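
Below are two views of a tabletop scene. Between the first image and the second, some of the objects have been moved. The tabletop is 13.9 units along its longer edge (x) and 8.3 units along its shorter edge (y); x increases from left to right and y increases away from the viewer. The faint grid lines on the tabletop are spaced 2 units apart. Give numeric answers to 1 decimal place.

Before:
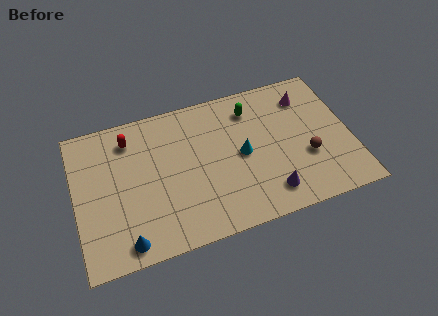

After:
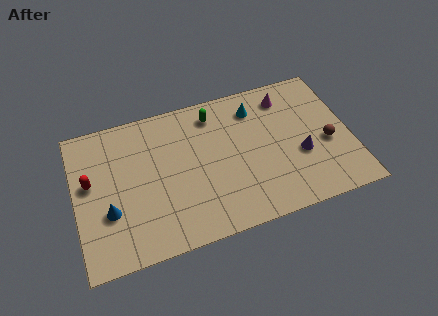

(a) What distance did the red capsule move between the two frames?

2.8

The red capsule was near (2.9, 6.7) before and (0.8, 4.8) after, so it travelled √(2.1² + 1.9²) ≈ 2.8 units.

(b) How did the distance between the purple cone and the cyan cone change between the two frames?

+1.1

Before: roughly 2.8 units apart; after: 3.9. That's 1.1 units further apart.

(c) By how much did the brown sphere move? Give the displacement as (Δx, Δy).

(1.1, 0.5)

The brown sphere was at about (11.6, 3.0) and moved to about (12.7, 3.5).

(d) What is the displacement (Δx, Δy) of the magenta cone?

(-1.0, 0.3)

The magenta cone started near (11.9, 6.5) and ended near (10.9, 6.8).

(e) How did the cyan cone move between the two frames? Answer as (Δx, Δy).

(0.9, 2.5)

The cyan cone started near (8.4, 4.1) and ended near (9.3, 6.6).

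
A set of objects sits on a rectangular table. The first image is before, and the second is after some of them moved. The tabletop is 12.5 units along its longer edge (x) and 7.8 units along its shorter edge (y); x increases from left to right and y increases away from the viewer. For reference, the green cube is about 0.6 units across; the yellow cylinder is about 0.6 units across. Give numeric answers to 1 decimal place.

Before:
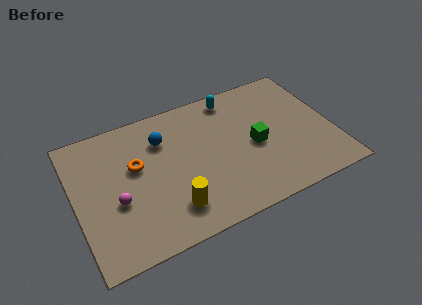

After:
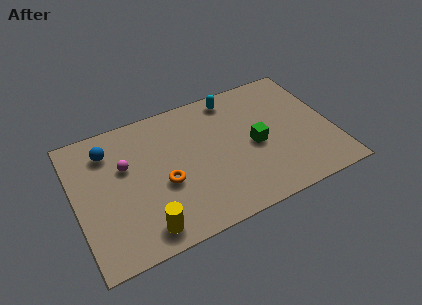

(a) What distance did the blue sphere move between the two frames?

2.6

From (4.4, 5.7) to (1.8, 6.1), the blue sphere covered √(2.6² + 0.4²) ≈ 2.6 units.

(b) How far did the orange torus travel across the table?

1.9

The orange torus moved from about (3.0, 4.7) to (4.2, 3.2), a distance of √(1.2² + 1.5²) ≈ 1.9.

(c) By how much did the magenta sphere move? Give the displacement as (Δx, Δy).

(0.6, 1.8)

From the two frames, the magenta sphere sits at roughly (1.9, 3.1) before and (2.5, 4.9) after.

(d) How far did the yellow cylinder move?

1.5

From (4.4, 1.7) to (3.0, 1.1), the yellow cylinder covered √(1.4² + 0.6²) ≈ 1.5 units.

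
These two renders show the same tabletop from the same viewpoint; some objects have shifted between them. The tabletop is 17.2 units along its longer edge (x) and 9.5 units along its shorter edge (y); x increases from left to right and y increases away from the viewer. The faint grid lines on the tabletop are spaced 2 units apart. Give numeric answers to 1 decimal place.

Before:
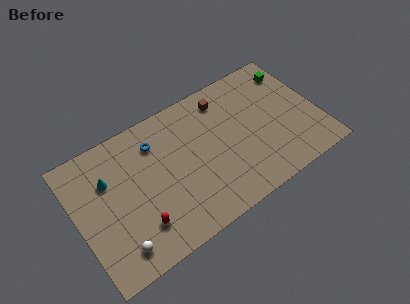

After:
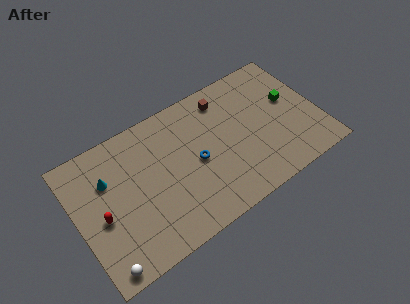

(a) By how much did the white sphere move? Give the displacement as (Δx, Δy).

(-1.1, -0.7)

From the two frames, the white sphere sits at roughly (2.3, 1.6) before and (1.2, 0.9) after.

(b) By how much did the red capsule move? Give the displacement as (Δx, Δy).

(-2.3, 1.9)

The red capsule was at about (3.9, 2.3) and moved to about (1.6, 4.2).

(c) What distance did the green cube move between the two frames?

2.2

The green cube moved from about (16.0, 7.6) to (15.4, 5.5), a distance of √(0.6² + 2.1²) ≈ 2.2.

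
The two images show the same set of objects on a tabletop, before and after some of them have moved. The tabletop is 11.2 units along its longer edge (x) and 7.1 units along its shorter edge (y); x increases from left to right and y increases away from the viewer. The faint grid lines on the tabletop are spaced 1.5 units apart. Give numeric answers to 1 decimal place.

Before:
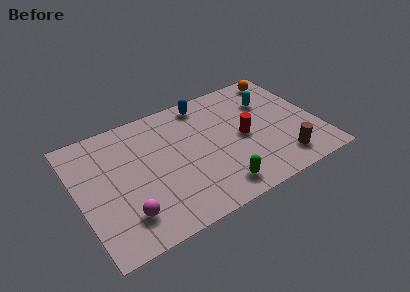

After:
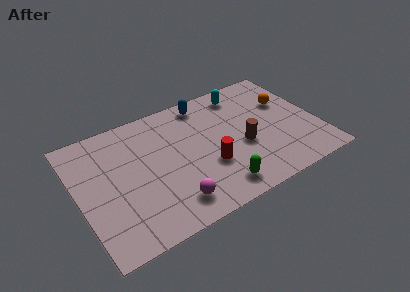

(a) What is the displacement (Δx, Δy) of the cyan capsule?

(-1.1, 1.0)

The cyan capsule started near (9.2, 5.0) and ended near (8.1, 6.0).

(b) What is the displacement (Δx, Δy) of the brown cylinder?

(-1.6, 1.6)

The brown cylinder was at about (9.2, 1.3) and moved to about (7.6, 2.9).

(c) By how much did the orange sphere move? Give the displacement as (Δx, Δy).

(-0.1, -1.6)

From the two frames, the orange sphere sits at roughly (10.1, 6.2) before and (10.0, 4.6) after.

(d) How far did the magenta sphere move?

2.1

From (1.9, 1.6) to (4.0, 1.3), the magenta sphere covered √(2.1² + 0.3²) ≈ 2.1 units.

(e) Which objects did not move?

the blue capsule and the green capsule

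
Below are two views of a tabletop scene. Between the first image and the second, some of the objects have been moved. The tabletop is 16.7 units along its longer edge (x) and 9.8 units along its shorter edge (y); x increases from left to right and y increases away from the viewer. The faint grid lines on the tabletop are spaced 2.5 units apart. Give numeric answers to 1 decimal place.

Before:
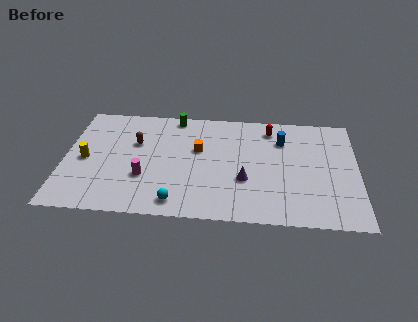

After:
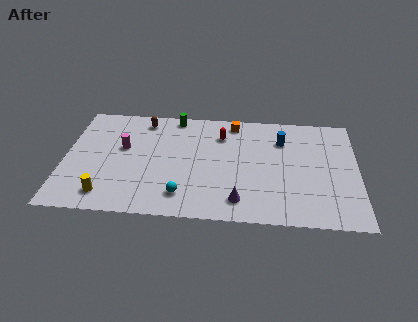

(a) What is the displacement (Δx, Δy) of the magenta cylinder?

(-1.3, 2.5)

The magenta cylinder started near (4.6, 3.3) and ended near (3.3, 5.8).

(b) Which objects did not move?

the blue cylinder and the green cylinder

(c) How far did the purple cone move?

1.8

From (10.3, 3.5) to (10.0, 1.7), the purple cone covered √(0.3² + 1.8²) ≈ 1.8 units.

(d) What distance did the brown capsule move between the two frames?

2.1

From (4.0, 6.3) to (4.4, 8.4), the brown capsule covered √(0.4² + 2.1²) ≈ 2.1 units.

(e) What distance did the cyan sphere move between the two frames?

0.7

From (6.5, 1.3) to (6.8, 1.9), the cyan sphere covered √(0.3² + 0.6²) ≈ 0.7 units.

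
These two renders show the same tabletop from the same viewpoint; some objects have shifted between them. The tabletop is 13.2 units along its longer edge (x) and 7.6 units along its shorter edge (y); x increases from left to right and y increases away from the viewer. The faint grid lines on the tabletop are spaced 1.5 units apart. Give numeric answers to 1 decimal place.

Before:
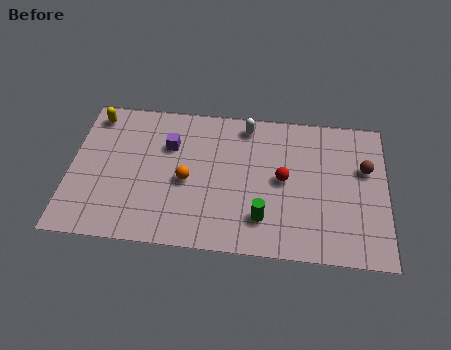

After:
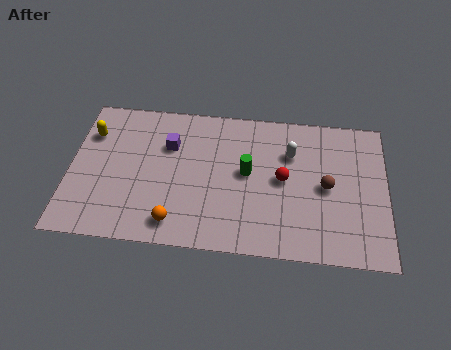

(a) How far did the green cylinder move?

2.4

The green cylinder was near (8.1, 1.8) before and (7.4, 4.1) after, so it travelled √(0.7² + 2.3²) ≈ 2.4 units.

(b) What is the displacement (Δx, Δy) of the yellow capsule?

(-0.1, -1.0)

From the two frames, the yellow capsule sits at roughly (0.9, 6.5) before and (0.8, 5.5) after.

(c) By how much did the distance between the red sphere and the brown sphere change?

-1.7

The distance was about 3.5 in the first image and 1.8 in the second, so they moved 1.7 units closer together.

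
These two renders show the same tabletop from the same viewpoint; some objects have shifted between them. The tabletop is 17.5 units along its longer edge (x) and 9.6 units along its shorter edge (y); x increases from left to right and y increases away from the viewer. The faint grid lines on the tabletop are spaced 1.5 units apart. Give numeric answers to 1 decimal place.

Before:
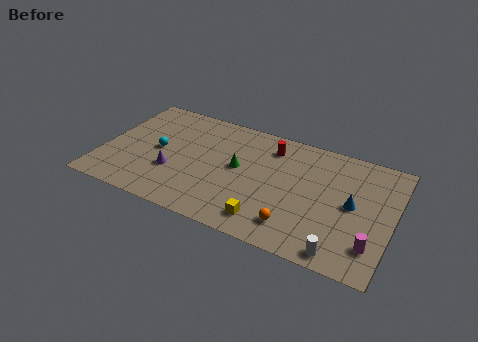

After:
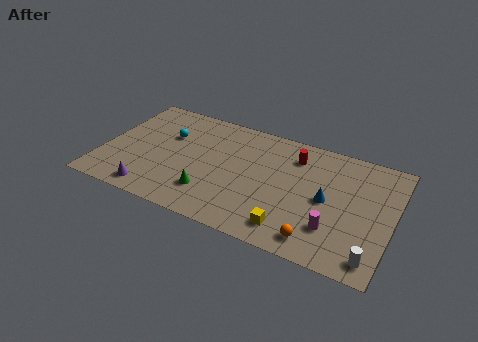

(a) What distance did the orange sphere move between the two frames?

1.5

The orange sphere moved from about (12.0, 1.9) to (13.4, 1.4), a distance of √(1.4² + 0.5²) ≈ 1.5.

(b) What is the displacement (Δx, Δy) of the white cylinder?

(1.8, 0.3)

From the two frames, the white cylinder sits at roughly (14.8, 1.0) before and (16.6, 1.3) after.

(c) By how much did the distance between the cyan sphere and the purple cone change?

+3.2

The distance was about 1.9 in the first image and 5.1 in the second, so they moved 3.2 units further apart.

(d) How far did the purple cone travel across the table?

2.3

The purple cone moved from about (4.4, 3.3) to (3.4, 1.2), a distance of √(1.0² + 2.1²) ≈ 2.3.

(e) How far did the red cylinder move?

1.5

The red cylinder moved from about (9.9, 7.7) to (11.4, 7.5), a distance of √(1.5² + 0.2²) ≈ 1.5.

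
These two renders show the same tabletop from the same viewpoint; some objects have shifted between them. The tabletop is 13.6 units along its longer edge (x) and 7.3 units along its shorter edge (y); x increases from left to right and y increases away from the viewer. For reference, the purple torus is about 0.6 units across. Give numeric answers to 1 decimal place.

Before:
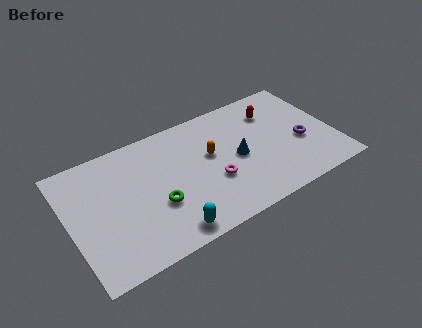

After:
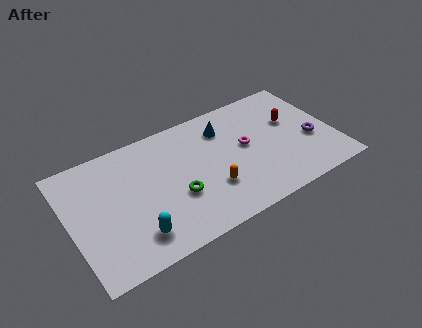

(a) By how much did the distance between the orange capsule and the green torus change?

-1.7

The distance was about 3.4 in the first image and 1.7 in the second, so they moved 1.7 units closer together.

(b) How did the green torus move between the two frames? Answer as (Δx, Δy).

(1.0, 0.0)

From the two frames, the green torus sits at roughly (4.3, 2.7) before and (5.3, 2.7) after.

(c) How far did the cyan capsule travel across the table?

1.7

From (4.6, 0.9) to (3.0, 1.5), the cyan capsule covered √(1.6² + 0.6²) ≈ 1.7 units.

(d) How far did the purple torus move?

0.5

The purple torus was near (11.9, 3.0) before and (12.4, 2.9) after, so it travelled √(0.5² + 0.1²) ≈ 0.5 units.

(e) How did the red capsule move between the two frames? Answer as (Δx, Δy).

(0.8, -1.0)

The red capsule was at about (10.8, 5.5) and moved to about (11.6, 4.5).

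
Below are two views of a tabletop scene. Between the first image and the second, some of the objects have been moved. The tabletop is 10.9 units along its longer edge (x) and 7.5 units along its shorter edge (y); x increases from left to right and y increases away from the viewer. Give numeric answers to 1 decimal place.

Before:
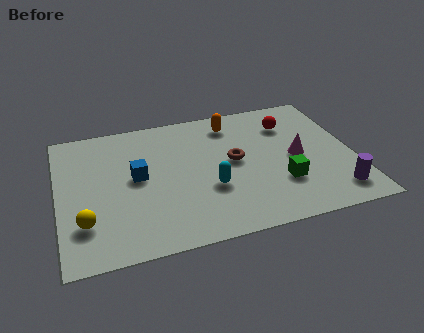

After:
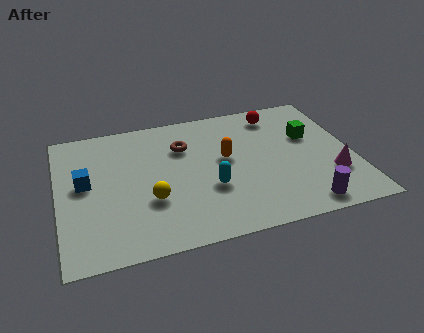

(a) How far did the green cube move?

2.7

The green cube was near (8.1, 2.3) before and (9.4, 4.7) after, so it travelled √(1.3² + 2.4²) ≈ 2.7 units.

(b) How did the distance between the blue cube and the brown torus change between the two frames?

+0.3

The distance was about 3.6 in the first image and 3.9 in the second, so they moved 0.3 units further apart.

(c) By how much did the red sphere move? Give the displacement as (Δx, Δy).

(-0.4, 0.7)

From the two frames, the red sphere sits at roughly (8.7, 5.6) before and (8.3, 6.3) after.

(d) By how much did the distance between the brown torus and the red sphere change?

+1.0

The distance was about 2.7 in the first image and 3.7 in the second, so they moved 1.0 units further apart.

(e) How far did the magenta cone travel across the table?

1.8

The magenta cone moved from about (8.8, 3.6) to (10.0, 2.3), a distance of √(1.2² + 1.3²) ≈ 1.8.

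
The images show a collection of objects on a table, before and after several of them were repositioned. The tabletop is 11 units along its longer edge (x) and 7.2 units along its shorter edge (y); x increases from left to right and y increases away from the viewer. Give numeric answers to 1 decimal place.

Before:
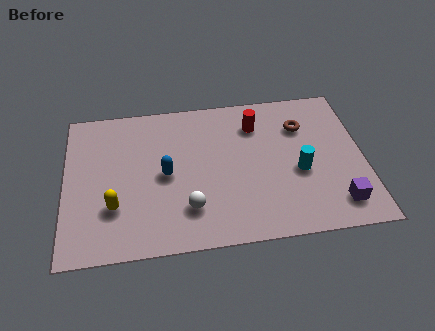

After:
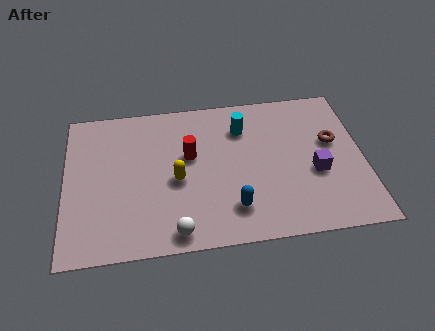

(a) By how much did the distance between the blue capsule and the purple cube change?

-3.2

Before: roughly 6.6 units apart; after: 3.4. That's 3.2 units closer together.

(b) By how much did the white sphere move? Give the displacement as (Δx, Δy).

(-0.5, -1.0)

From the two frames, the white sphere sits at roughly (4.5, 1.8) before and (4.0, 0.8) after.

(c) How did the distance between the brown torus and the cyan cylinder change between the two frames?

+1.3

They were about 2.2 units apart before and 3.5 after — 1.3 units further apart.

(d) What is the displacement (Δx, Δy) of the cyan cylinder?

(-2.0, 2.4)

From the two frames, the cyan cylinder sits at roughly (8.6, 3.0) before and (6.6, 5.4) after.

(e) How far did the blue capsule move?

3.1

The blue capsule moved from about (3.7, 3.5) to (6.1, 1.6), a distance of √(2.4² + 1.9²) ≈ 3.1.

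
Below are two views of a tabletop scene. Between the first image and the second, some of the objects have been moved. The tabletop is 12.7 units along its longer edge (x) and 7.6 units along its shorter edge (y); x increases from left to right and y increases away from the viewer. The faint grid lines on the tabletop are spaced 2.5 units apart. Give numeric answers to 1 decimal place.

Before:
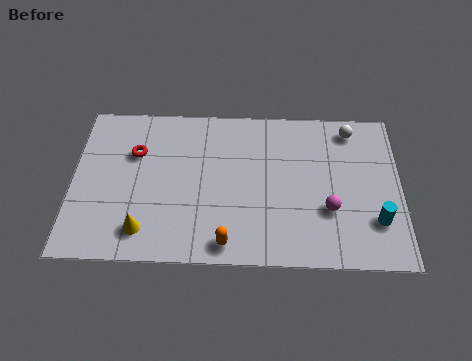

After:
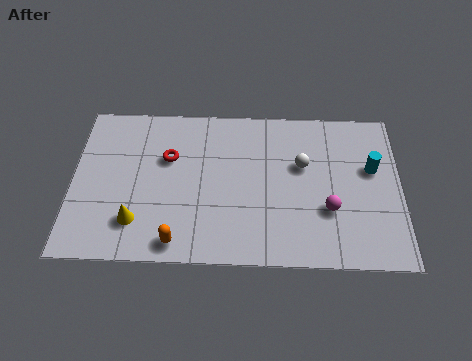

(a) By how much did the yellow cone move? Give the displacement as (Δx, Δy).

(-0.3, 0.4)

From the two frames, the yellow cone sits at roughly (2.8, 1.4) before and (2.5, 1.8) after.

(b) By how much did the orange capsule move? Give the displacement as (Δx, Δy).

(-1.9, 0.0)

The orange capsule was at about (6.0, 0.9) and moved to about (4.1, 0.9).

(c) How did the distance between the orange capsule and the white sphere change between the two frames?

-1.3

The distance was about 7.4 in the first image and 6.1 in the second, so they moved 1.3 units closer together.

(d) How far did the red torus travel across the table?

1.3

From (2.4, 5.1) to (3.7, 4.9), the red torus covered √(1.3² + 0.2²) ≈ 1.3 units.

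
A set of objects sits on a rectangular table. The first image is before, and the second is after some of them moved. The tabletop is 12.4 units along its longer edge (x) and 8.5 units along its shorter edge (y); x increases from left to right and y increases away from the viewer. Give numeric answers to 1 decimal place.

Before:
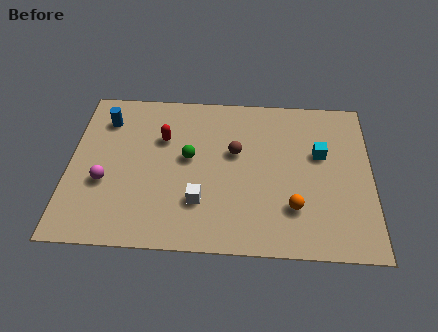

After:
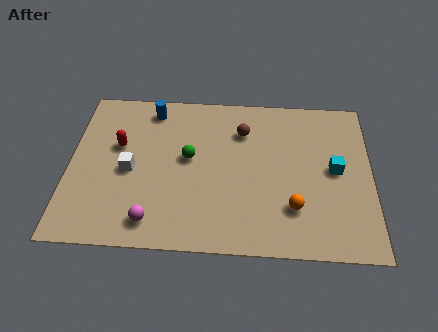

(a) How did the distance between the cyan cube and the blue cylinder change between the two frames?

-0.9

The distance was about 9.0 in the first image and 8.1 in the second, so they moved 0.9 units closer together.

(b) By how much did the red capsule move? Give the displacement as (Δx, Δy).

(-1.8, -0.5)

From the two frames, the red capsule sits at roughly (3.8, 5.7) before and (2.0, 5.2) after.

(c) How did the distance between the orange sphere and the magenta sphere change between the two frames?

-2.0

Before: roughly 7.8 units apart; after: 5.8. That's 2.0 units closer together.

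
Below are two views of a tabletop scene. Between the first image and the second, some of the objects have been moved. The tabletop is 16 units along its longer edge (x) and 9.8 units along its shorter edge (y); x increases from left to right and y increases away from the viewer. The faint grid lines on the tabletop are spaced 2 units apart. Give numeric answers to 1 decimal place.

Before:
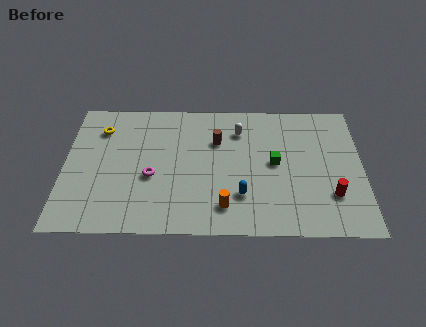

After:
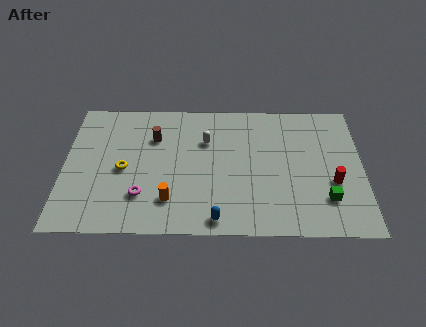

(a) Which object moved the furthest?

the green cube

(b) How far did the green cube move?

3.7

The green cube was near (11.3, 5.1) before and (14.0, 2.5) after, so it travelled √(2.7² + 2.6²) ≈ 3.7 units.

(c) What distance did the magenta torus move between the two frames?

1.5

The magenta torus was near (4.7, 4.0) before and (4.2, 2.6) after, so it travelled √(0.5² + 1.4²) ≈ 1.5 units.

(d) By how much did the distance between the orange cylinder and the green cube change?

+4.1

The distance was about 4.2 in the first image and 8.3 in the second, so they moved 4.1 units further apart.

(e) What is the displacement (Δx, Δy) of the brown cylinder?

(-3.4, 0.2)

The brown cylinder was at about (8.2, 6.7) and moved to about (4.8, 6.9).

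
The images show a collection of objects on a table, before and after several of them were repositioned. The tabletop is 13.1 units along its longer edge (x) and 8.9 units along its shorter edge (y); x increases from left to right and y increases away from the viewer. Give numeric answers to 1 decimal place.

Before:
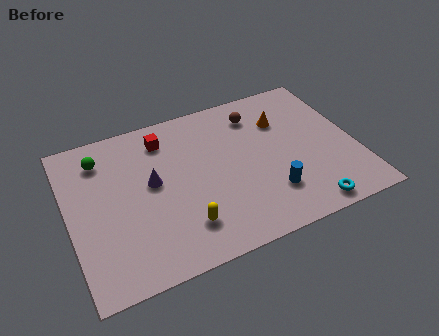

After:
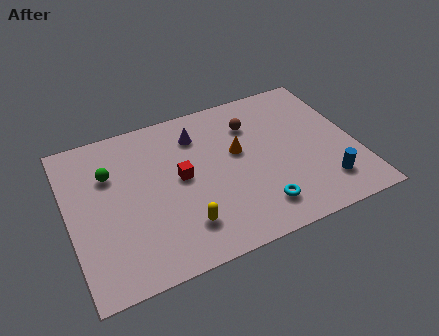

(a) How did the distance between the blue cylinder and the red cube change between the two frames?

+0.4

The distance was about 6.5 in the first image and 6.9 in the second, so they moved 0.4 units further apart.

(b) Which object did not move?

the yellow capsule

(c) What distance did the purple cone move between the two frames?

3.0

The purple cone moved from about (3.8, 4.9) to (6.1, 6.9), a distance of √(2.3² + 2.0²) ≈ 3.0.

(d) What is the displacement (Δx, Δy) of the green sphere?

(0.3, -1.0)

The green sphere was at about (1.7, 7.1) and moved to about (2.0, 6.1).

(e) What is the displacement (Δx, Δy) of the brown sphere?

(-0.3, -0.5)

The brown sphere was at about (8.9, 7.1) and moved to about (8.6, 6.6).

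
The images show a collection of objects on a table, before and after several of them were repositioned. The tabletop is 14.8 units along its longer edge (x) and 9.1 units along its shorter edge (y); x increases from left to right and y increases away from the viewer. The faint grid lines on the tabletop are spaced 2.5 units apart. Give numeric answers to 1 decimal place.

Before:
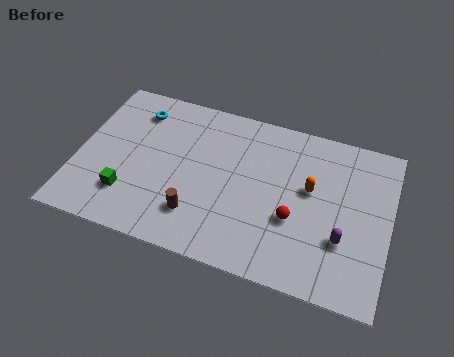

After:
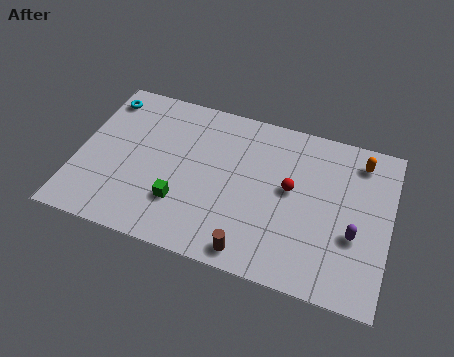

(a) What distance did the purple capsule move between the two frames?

0.6

The purple capsule was near (12.7, 3.0) before and (13.2, 3.4) after, so it travelled √(0.5² + 0.4²) ≈ 0.6 units.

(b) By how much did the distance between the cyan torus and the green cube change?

+1.6

Before: roughly 5.0 units apart; after: 6.6. That's 1.6 units further apart.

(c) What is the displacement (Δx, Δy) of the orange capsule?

(2.2, 2.3)

From the two frames, the orange capsule sits at roughly (11.0, 5.3) before and (13.2, 7.6) after.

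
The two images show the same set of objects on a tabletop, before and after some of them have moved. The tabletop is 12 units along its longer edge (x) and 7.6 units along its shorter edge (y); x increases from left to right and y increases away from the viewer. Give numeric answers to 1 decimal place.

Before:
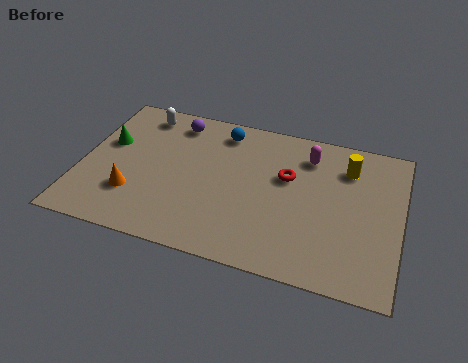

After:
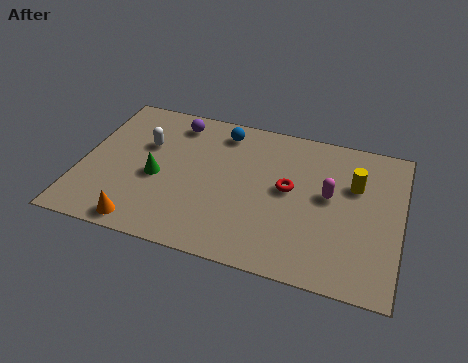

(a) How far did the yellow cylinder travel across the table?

0.9

The yellow cylinder was near (9.9, 5.8) before and (10.2, 5.0) after, so it travelled √(0.3² + 0.8²) ≈ 0.9 units.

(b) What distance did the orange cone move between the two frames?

1.5

The orange cone was near (2.1, 2.2) before and (2.6, 0.8) after, so it travelled √(0.5² + 1.4²) ≈ 1.5 units.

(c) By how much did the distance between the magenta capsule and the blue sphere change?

+1.4

The distance was about 3.3 in the first image and 4.7 in the second, so they moved 1.4 units further apart.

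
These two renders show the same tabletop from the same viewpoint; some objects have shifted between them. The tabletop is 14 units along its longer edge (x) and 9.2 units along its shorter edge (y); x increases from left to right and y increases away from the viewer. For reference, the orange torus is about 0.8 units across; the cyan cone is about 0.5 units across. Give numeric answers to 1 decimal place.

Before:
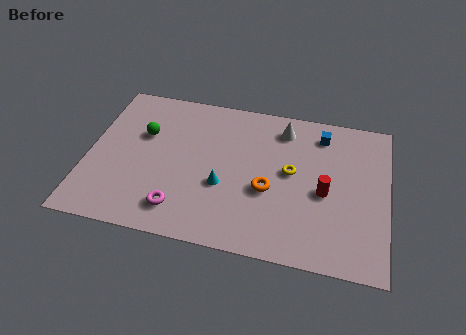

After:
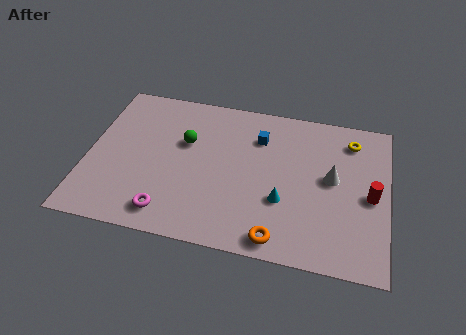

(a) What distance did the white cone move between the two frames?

3.5

From (9.0, 7.6) to (11.4, 5.0), the white cone covered √(2.4² + 2.6²) ≈ 3.5 units.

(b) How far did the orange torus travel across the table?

2.8

The orange torus was near (8.5, 3.7) before and (9.1, 1.0) after, so it travelled √(0.6² + 2.7²) ≈ 2.8 units.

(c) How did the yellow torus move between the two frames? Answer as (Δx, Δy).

(2.7, 2.5)

From the two frames, the yellow torus sits at roughly (9.5, 5.0) before and (12.2, 7.5) after.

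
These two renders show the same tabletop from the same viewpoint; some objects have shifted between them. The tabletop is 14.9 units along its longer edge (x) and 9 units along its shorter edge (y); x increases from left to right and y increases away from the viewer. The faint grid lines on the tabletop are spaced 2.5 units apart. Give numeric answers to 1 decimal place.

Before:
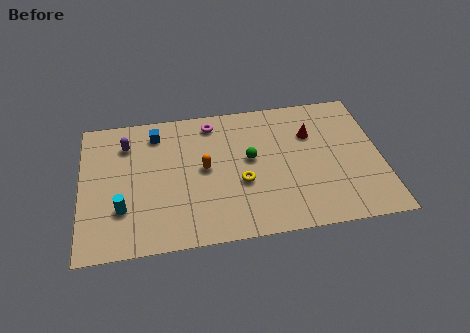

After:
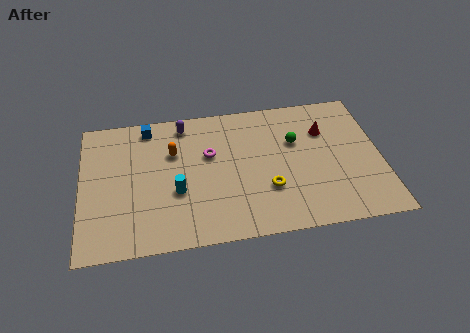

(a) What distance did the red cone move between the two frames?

0.7

The red cone was near (11.5, 6.2) before and (12.2, 6.3) after, so it travelled √(0.7² + 0.1²) ≈ 0.7 units.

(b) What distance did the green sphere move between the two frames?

2.4

The green sphere moved from about (8.4, 5.0) to (10.7, 5.8), a distance of √(2.3² + 0.8²) ≈ 2.4.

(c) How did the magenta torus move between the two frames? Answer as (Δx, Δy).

(-0.2, -2.1)

The magenta torus started near (6.6, 7.7) and ended near (6.4, 5.6).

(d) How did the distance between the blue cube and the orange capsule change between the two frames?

-1.3

They were about 3.5 units apart before and 2.2 after — 1.3 units closer together.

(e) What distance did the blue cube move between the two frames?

0.6

The blue cube moved from about (3.8, 7.4) to (3.4, 7.9), a distance of √(0.4² + 0.5²) ≈ 0.6.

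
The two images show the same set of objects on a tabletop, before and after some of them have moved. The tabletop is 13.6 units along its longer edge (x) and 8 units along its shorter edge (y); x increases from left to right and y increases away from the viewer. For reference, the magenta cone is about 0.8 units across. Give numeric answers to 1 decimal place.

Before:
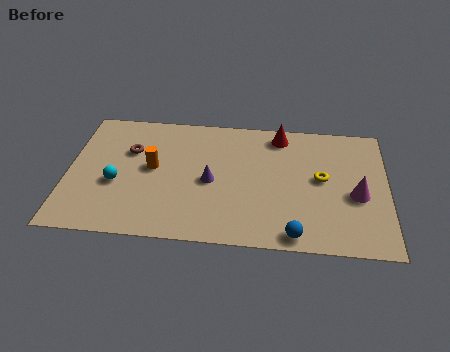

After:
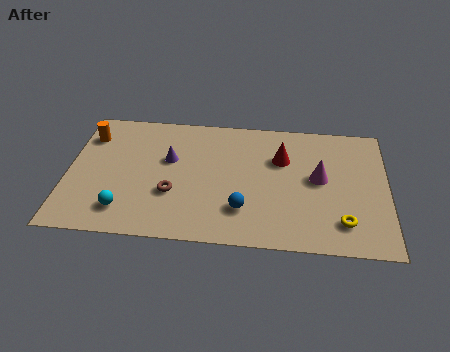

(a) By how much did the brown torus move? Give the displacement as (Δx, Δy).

(1.9, -2.5)

From the two frames, the brown torus sits at roughly (2.6, 5.3) before and (4.5, 2.8) after.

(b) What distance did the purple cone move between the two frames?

2.2

The purple cone moved from about (6.1, 3.7) to (4.3, 4.9), a distance of √(1.8² + 1.2²) ≈ 2.2.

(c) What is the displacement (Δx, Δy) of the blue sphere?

(-2.2, 1.3)

The blue sphere started near (9.7, 0.8) and ended near (7.5, 2.1).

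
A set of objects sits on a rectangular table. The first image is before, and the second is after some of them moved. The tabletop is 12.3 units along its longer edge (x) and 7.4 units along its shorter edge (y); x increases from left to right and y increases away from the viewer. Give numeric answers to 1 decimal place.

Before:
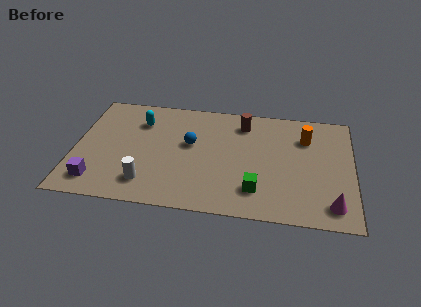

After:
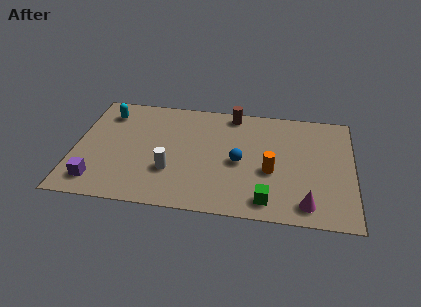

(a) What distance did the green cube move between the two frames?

0.8

From (8.1, 1.7) to (8.6, 1.1), the green cube covered √(0.5² + 0.6²) ≈ 0.8 units.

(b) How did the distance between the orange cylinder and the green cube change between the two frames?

-2.4

The distance was about 4.3 in the first image and 1.9 in the second, so they moved 2.4 units closer together.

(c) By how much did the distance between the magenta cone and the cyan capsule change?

+0.6

They were about 9.6 units apart before and 10.2 after — 0.6 units further apart.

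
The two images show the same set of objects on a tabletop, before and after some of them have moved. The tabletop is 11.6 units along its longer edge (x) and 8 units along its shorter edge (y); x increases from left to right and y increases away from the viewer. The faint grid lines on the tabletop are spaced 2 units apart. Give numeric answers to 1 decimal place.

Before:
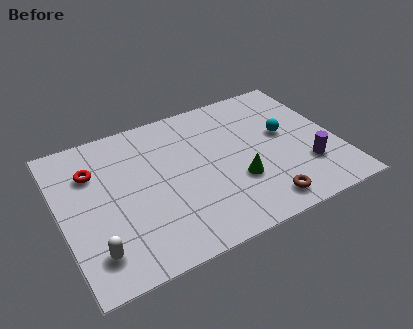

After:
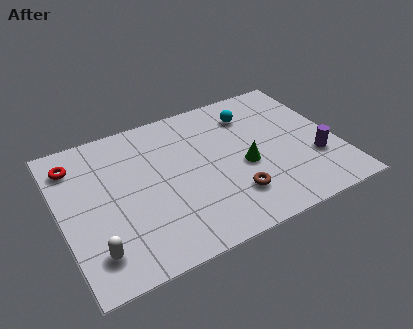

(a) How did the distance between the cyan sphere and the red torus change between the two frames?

-0.6

The distance was about 8.1 in the first image and 7.5 in the second, so they moved 0.6 units closer together.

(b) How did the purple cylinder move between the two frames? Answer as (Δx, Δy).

(0.4, 0.3)

The purple cylinder started near (10.1, 2.3) and ended near (10.5, 2.6).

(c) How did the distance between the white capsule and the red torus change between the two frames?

+0.7

The distance was about 4.1 in the first image and 4.8 in the second, so they moved 0.7 units further apart.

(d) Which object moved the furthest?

the cyan sphere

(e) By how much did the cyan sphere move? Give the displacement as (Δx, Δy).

(-1.2, 1.7)

From the two frames, the cyan sphere sits at roughly (9.5, 4.5) before and (8.3, 6.2) after.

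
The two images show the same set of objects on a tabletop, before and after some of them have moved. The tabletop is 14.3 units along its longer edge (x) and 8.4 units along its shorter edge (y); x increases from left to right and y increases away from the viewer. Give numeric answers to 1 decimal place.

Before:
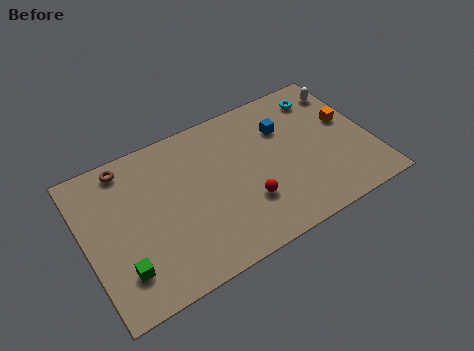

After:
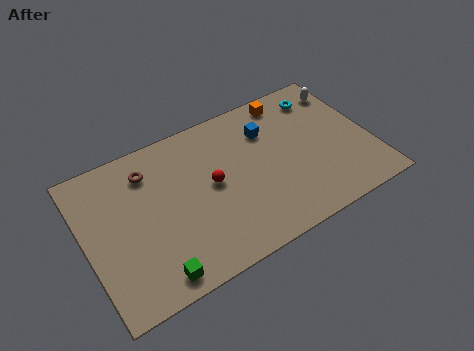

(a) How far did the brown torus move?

1.3

The brown torus was near (2.4, 7.4) before and (3.4, 6.6) after, so it travelled √(1.0² + 0.8²) ≈ 1.3 units.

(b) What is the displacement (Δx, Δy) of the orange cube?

(-2.6, 2.5)

The orange cube was at about (13.3, 4.9) and moved to about (10.7, 7.4).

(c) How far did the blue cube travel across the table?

0.8

The blue cube was near (10.2, 5.9) before and (9.4, 6.1) after, so it travelled √(0.8² + 0.2²) ≈ 0.8 units.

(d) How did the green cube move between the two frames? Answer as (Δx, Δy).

(1.4, -1.0)

The green cube was at about (1.5, 2.0) and moved to about (2.9, 1.0).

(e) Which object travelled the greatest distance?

the orange cube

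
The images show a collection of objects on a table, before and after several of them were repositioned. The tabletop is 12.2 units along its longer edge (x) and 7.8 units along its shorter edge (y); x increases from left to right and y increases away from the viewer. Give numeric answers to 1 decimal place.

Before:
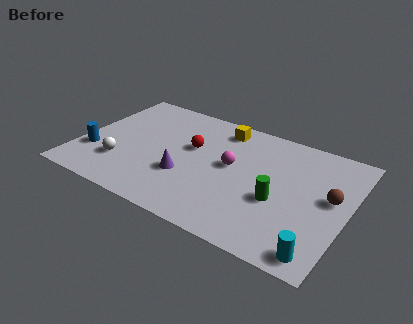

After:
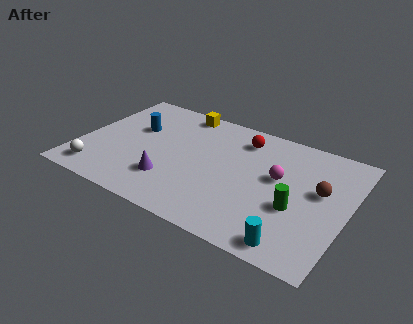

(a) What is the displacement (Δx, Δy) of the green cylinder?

(0.8, -0.1)

From the two frames, the green cylinder sits at roughly (9.2, 3.1) before and (10.0, 3.0) after.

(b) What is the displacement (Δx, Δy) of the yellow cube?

(-2.0, 0.4)

The yellow cube started near (6.1, 6.6) and ended near (4.1, 7.0).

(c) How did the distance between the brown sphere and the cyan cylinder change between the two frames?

+0.3

The distance was about 3.4 in the first image and 3.7 in the second, so they moved 0.3 units further apart.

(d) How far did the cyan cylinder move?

1.1

The cyan cylinder was near (11.3, 0.9) before and (10.2, 0.9) after, so it travelled √(1.1² + 0.0²) ≈ 1.1 units.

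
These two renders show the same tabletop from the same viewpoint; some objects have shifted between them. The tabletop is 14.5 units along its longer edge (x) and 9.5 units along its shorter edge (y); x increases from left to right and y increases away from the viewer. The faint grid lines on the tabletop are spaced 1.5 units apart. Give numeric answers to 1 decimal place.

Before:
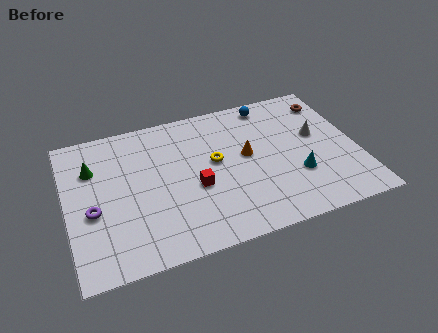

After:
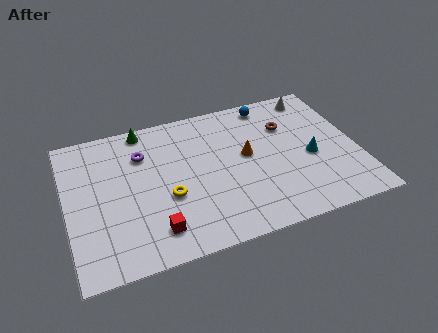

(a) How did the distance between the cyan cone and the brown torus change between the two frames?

-2.4

Before: roughly 5.1 units apart; after: 2.7. That's 2.4 units closer together.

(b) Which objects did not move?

the orange cone and the blue sphere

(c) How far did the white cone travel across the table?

2.8

The white cone moved from about (12.6, 5.5) to (12.8, 8.3), a distance of √(0.2² + 2.8²) ≈ 2.8.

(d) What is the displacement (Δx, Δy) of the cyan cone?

(0.8, 1.0)

The cyan cone started near (11.3, 3.1) and ended near (12.1, 4.1).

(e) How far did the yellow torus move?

3.0

The yellow torus was near (7.4, 5.3) before and (4.9, 3.7) after, so it travelled √(2.5² + 1.6²) ≈ 3.0 units.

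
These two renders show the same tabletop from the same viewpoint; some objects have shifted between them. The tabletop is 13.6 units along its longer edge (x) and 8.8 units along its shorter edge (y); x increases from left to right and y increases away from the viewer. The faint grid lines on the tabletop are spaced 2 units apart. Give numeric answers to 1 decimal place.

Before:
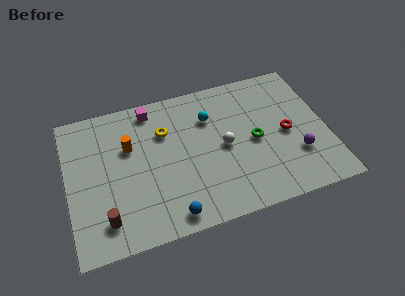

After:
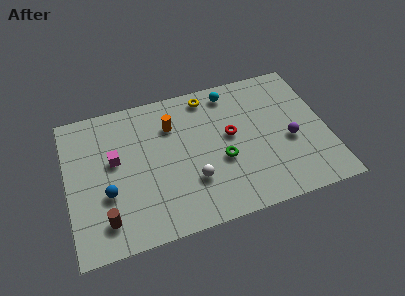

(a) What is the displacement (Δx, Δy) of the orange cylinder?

(2.3, 0.7)

From the two frames, the orange cylinder sits at roughly (3.3, 5.7) before and (5.6, 6.4) after.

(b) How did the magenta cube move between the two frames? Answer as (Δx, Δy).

(-2.1, -2.6)

From the two frames, the magenta cube sits at roughly (4.6, 7.7) before and (2.5, 5.1) after.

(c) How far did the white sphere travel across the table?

2.4

The white sphere moved from about (8.2, 4.3) to (6.4, 2.7), a distance of √(1.8² + 1.6²) ≈ 2.4.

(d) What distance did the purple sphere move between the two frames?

1.0

The purple sphere was near (11.9, 2.7) before and (11.6, 3.7) after, so it travelled √(0.3² + 1.0²) ≈ 1.0 units.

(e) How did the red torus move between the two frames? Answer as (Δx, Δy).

(-2.9, 0.7)

From the two frames, the red torus sits at roughly (11.5, 4.2) before and (8.6, 4.9) after.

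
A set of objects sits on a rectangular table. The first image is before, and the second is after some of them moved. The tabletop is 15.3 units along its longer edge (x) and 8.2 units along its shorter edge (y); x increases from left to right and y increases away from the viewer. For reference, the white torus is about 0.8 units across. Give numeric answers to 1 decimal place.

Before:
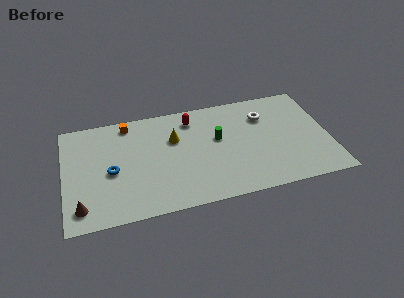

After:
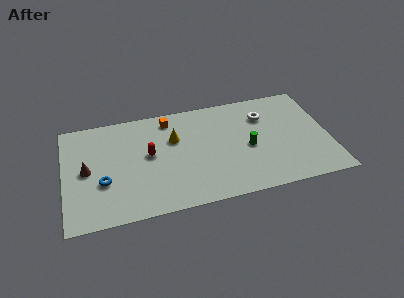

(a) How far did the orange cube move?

2.4

The orange cube moved from about (3.8, 7.2) to (6.2, 7.0), a distance of √(2.4² + 0.2²) ≈ 2.4.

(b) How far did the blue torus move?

0.9

The blue torus was near (2.7, 3.7) before and (2.2, 3.0) after, so it travelled √(0.5² + 0.7²) ≈ 0.9 units.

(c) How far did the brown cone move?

2.7

The brown cone was near (0.9, 1.4) before and (1.3, 4.1) after, so it travelled √(0.4² + 2.7²) ≈ 2.7 units.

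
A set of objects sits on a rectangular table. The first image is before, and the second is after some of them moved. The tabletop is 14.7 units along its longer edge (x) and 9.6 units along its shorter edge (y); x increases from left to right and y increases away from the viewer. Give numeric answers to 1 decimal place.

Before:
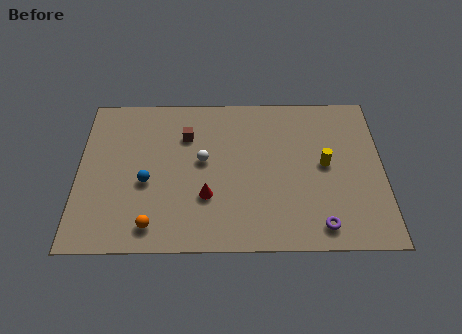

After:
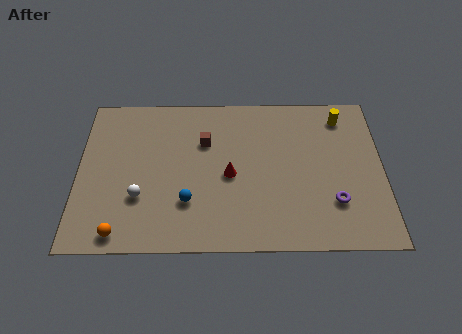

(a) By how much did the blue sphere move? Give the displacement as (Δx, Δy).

(2.0, -1.2)

From the two frames, the blue sphere sits at roughly (3.3, 4.0) before and (5.3, 2.8) after.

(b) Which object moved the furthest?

the white sphere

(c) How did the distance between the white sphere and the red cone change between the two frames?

+2.3

They were about 2.2 units apart before and 4.5 after — 2.3 units further apart.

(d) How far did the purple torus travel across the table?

1.6

The purple torus moved from about (11.6, 1.3) to (12.3, 2.7), a distance of √(0.7² + 1.4²) ≈ 1.6.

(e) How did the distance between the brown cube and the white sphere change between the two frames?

+2.8

Before: roughly 1.8 units apart; after: 4.6. That's 2.8 units further apart.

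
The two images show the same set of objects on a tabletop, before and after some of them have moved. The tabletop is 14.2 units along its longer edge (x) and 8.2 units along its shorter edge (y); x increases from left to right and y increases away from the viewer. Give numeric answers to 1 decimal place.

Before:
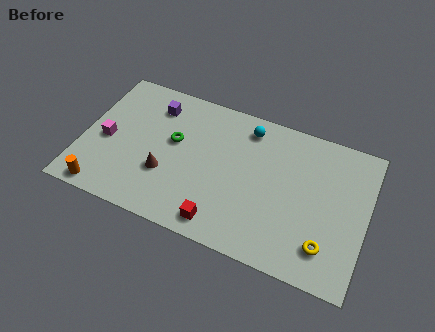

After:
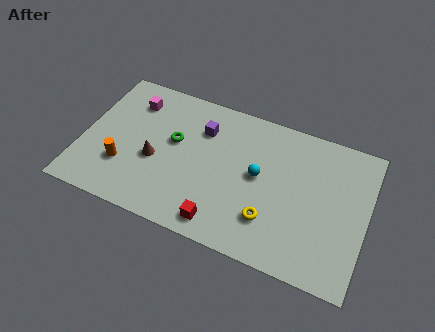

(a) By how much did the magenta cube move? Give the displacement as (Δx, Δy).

(1.0, 2.7)

The magenta cube started near (1.2, 3.7) and ended near (2.2, 6.4).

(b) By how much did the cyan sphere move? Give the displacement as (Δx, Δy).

(0.8, -2.5)

The cyan sphere started near (8.0, 6.9) and ended near (8.8, 4.4).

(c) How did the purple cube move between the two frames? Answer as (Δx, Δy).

(2.5, -0.5)

From the two frames, the purple cube sits at roughly (3.3, 6.5) before and (5.8, 6.0) after.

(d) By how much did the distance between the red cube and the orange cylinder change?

-0.6

The distance was about 5.9 in the first image and 5.3 in the second, so they moved 0.6 units closer together.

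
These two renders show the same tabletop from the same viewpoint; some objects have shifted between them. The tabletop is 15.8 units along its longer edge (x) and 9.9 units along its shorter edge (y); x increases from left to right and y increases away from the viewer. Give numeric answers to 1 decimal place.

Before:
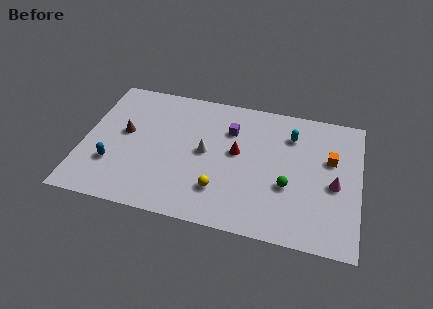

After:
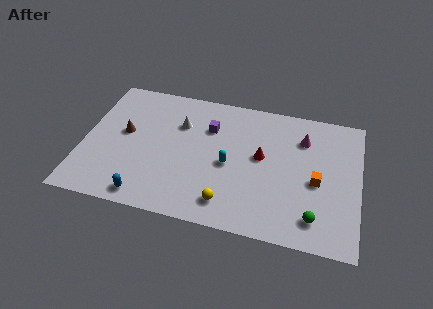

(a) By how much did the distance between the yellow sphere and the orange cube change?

-1.5

They were about 7.1 units apart before and 5.6 after — 1.5 units closer together.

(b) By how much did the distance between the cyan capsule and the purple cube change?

-0.7

The distance was about 3.5 in the first image and 2.8 in the second, so they moved 0.7 units closer together.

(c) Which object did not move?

the brown cone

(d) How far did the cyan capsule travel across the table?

4.5

The cyan capsule was near (11.8, 7.5) before and (8.4, 4.5) after, so it travelled √(3.4² + 3.0²) ≈ 4.5 units.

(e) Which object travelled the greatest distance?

the cyan capsule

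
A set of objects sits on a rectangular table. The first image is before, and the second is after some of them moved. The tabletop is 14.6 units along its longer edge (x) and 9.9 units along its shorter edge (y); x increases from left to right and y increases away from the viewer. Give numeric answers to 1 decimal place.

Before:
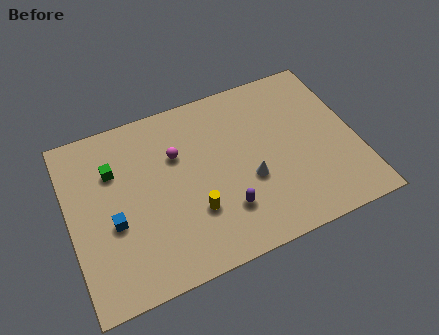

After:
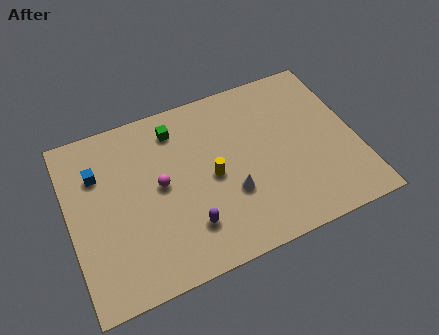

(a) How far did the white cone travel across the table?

1.1

From (9.0, 3.8) to (8.0, 3.4), the white cone covered √(1.0² + 0.4²) ≈ 1.1 units.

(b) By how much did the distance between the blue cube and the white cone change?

+0.4

They were about 6.9 units apart before and 7.3 after — 0.4 units further apart.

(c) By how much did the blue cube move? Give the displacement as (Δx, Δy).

(-0.5, 3.0)

From the two frames, the blue cube sits at roughly (2.1, 4.0) before and (1.6, 7.0) after.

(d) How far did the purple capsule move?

1.9

The purple capsule moved from about (7.6, 2.6) to (5.7, 2.4), a distance of √(1.9² + 0.2²) ≈ 1.9.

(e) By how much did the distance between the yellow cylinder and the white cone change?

-1.5

They were about 3.0 units apart before and 1.5 after — 1.5 units closer together.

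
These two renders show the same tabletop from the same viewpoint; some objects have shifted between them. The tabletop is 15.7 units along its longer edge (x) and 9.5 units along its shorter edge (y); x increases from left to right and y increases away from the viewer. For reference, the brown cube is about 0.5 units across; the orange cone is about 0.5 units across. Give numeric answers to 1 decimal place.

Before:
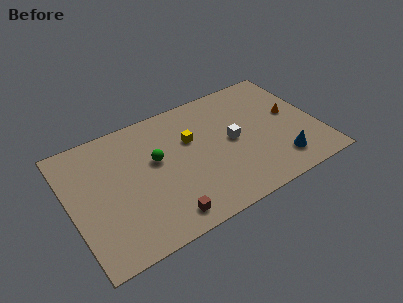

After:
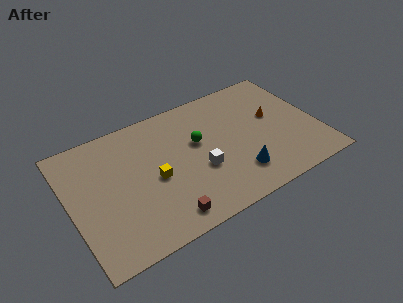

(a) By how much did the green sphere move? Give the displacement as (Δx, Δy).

(2.7, 0.1)

From the two frames, the green sphere sits at roughly (5.5, 5.6) before and (8.2, 5.7) after.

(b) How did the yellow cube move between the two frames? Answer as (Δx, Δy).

(-2.6, -1.8)

The yellow cube was at about (7.8, 6.1) and moved to about (5.2, 4.3).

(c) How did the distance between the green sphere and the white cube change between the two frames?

-2.8

The distance was about 4.9 in the first image and 2.1 in the second, so they moved 2.8 units closer together.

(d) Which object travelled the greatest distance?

the yellow cube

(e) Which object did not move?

the brown cube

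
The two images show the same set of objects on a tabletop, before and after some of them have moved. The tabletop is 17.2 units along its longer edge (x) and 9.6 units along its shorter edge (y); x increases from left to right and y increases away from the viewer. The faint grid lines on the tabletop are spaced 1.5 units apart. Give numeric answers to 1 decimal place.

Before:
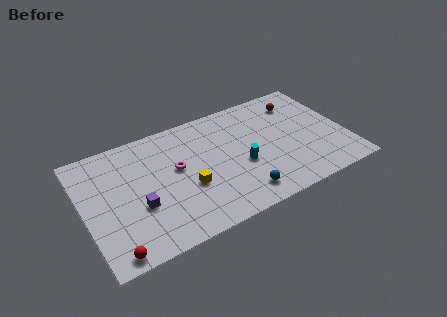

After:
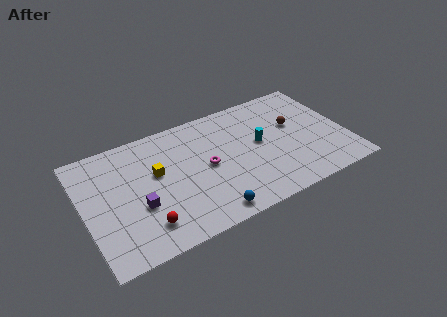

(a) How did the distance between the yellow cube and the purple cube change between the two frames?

-0.7

They were about 3.2 units apart before and 2.5 after — 0.7 units closer together.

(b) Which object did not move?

the purple cube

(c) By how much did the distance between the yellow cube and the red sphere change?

-2.0

The distance was about 5.9 in the first image and 3.9 in the second, so they moved 2.0 units closer together.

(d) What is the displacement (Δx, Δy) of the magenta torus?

(1.9, -0.7)

The magenta torus was at about (6.1, 5.5) and moved to about (8.0, 4.8).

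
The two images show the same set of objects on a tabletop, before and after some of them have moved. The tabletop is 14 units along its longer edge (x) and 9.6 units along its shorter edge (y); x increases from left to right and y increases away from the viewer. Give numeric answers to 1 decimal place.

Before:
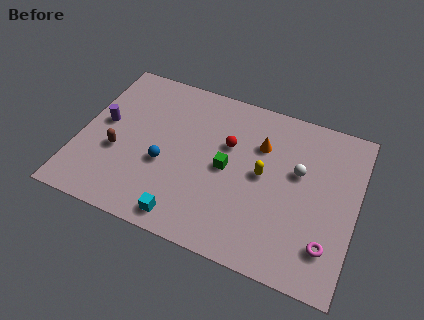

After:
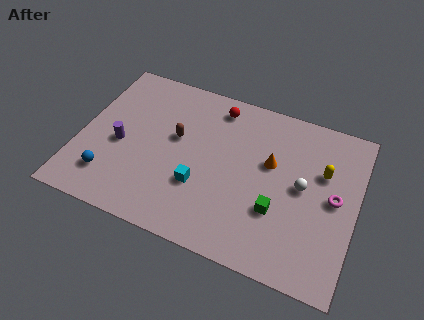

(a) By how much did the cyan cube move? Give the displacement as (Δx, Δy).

(0.5, 2.1)

The cyan cube started near (5.8, 1.1) and ended near (6.3, 3.2).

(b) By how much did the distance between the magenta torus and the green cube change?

-2.7

The distance was about 5.9 in the first image and 3.2 in the second, so they moved 2.7 units closer together.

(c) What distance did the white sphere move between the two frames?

0.9

The white sphere was near (11.0, 5.8) before and (11.3, 5.0) after, so it travelled √(0.3² + 0.8²) ≈ 0.9 units.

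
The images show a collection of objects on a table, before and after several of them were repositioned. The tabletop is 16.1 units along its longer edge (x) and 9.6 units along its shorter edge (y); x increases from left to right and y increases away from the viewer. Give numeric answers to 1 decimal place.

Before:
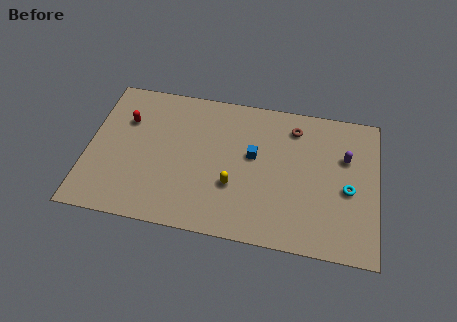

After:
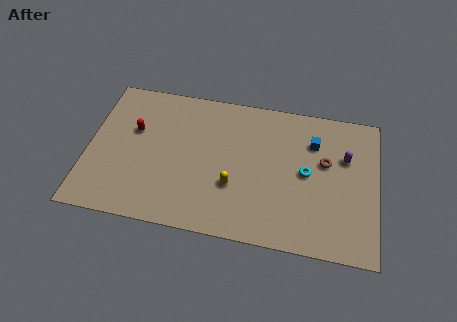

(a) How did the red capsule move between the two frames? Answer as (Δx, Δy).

(0.5, -0.6)

The red capsule was at about (2.0, 6.6) and moved to about (2.5, 6.0).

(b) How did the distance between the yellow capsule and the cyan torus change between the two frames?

-2.1

The distance was about 6.4 in the first image and 4.3 in the second, so they moved 2.1 units closer together.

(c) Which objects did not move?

the yellow capsule and the purple capsule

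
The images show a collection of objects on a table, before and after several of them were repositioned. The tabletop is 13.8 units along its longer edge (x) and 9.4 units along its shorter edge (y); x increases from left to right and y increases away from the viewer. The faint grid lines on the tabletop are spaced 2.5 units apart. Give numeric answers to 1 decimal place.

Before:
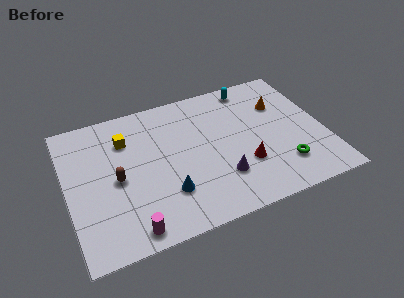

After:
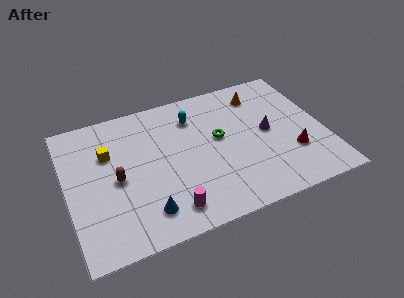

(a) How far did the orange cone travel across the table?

1.5

The orange cone moved from about (11.7, 6.5) to (10.7, 7.6), a distance of √(1.0² + 1.1²) ≈ 1.5.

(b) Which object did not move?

the brown capsule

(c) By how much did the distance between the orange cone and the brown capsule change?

-0.6

They were about 9.3 units apart before and 8.7 after — 0.6 units closer together.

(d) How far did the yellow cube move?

1.2

From (3.3, 6.9) to (2.3, 6.3), the yellow cube covered √(1.0² + 0.6²) ≈ 1.2 units.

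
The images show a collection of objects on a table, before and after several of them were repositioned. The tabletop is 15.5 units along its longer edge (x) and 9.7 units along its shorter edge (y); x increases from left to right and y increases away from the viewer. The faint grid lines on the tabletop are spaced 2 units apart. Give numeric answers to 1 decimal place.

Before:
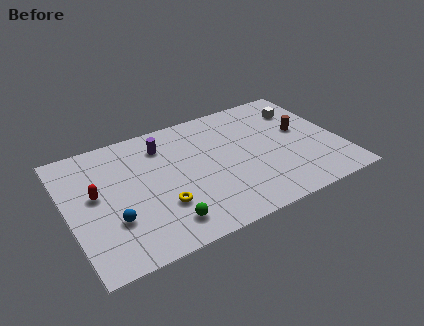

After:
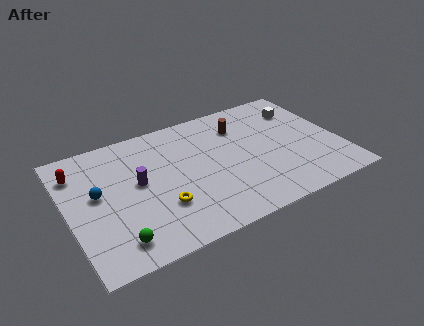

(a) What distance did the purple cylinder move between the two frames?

2.9

The purple cylinder moved from about (5.7, 7.6) to (4.0, 5.3), a distance of √(1.7² + 2.3²) ≈ 2.9.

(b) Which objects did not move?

the yellow torus and the white cube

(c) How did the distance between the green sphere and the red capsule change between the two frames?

+1.1

They were about 5.0 units apart before and 6.1 after — 1.1 units further apart.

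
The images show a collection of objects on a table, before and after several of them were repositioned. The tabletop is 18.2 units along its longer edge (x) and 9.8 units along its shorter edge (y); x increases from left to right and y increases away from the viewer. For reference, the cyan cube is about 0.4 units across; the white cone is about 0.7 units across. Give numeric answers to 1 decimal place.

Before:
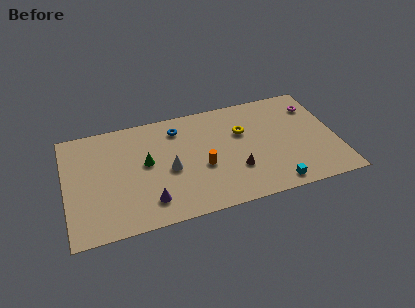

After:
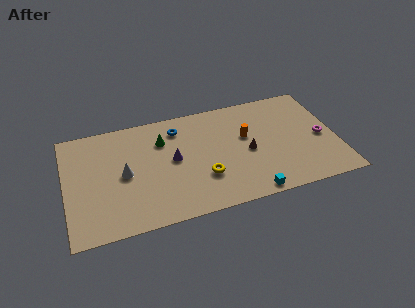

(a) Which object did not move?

the blue torus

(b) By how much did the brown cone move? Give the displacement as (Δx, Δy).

(0.9, 1.4)

The brown cone was at about (11.3, 3.1) and moved to about (12.2, 4.5).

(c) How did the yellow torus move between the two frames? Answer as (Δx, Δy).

(-2.9, -3.3)

The yellow torus started near (12.0, 6.4) and ended near (9.1, 3.1).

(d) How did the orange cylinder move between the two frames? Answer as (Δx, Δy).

(3.1, 1.9)

The orange cylinder was at about (9.1, 4.0) and moved to about (12.2, 5.9).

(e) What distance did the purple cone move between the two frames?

3.7

The purple cone moved from about (5.4, 2.0) to (7.2, 5.2), a distance of √(1.8² + 3.2²) ≈ 3.7.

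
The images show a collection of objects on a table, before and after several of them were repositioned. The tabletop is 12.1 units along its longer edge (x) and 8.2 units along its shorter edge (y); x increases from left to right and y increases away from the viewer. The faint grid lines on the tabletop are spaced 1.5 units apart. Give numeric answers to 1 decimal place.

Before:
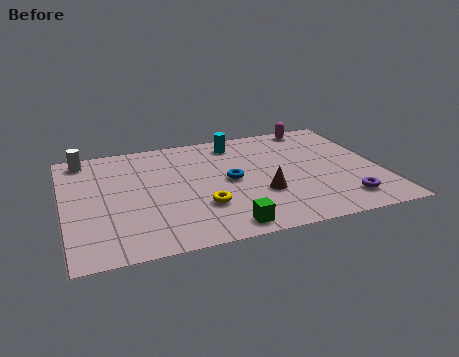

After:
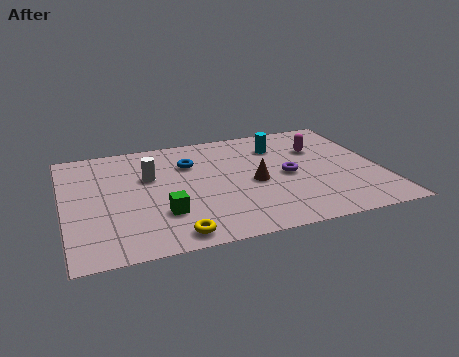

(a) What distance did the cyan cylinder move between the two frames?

1.7

The cyan cylinder was near (6.8, 6.9) before and (8.4, 6.2) after, so it travelled √(1.6² + 0.7²) ≈ 1.7 units.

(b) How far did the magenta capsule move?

1.8

From (10.0, 7.4) to (9.9, 5.6), the magenta capsule covered √(0.1² + 1.8²) ≈ 1.8 units.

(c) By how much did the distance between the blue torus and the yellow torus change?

+3.0

The distance was about 2.0 in the first image and 5.0 in the second, so they moved 3.0 units further apart.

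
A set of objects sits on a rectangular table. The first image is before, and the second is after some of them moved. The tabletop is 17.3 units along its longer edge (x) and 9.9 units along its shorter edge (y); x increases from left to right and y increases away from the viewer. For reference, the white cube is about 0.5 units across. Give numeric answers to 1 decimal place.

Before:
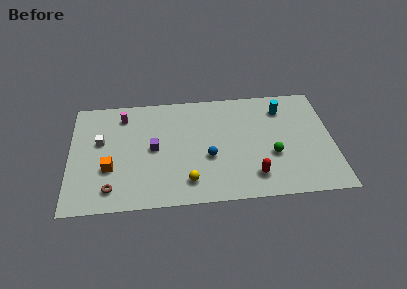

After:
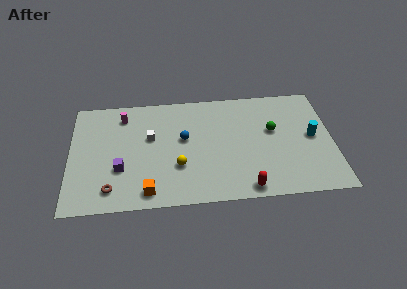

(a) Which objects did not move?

the brown torus and the magenta cylinder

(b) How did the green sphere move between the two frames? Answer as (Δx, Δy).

(0.1, 2.2)

From the two frames, the green sphere sits at roughly (13.3, 3.7) before and (13.4, 5.9) after.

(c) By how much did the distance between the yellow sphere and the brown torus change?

-0.3

Before: roughly 5.0 units apart; after: 4.7. That's 0.3 units closer together.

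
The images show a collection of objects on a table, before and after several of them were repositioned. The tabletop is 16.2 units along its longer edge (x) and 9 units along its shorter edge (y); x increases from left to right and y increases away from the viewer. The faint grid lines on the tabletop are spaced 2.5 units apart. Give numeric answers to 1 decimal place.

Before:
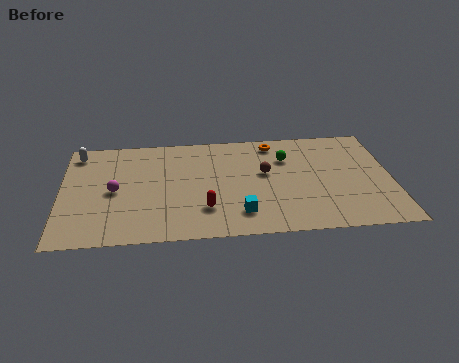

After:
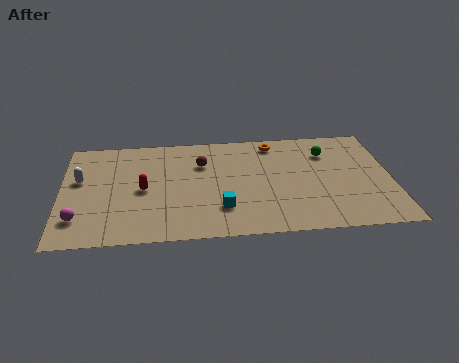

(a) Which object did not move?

the orange torus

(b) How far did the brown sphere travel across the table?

3.3

The brown sphere moved from about (10.0, 5.2) to (6.9, 6.3), a distance of √(3.1² + 1.1²) ≈ 3.3.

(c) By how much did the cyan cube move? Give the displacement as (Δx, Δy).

(-0.9, 0.5)

From the two frames, the cyan cube sits at roughly (8.7, 1.9) before and (7.8, 2.4) after.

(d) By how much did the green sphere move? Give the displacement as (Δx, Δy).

(2.0, 0.3)

From the two frames, the green sphere sits at roughly (11.1, 6.4) before and (13.1, 6.7) after.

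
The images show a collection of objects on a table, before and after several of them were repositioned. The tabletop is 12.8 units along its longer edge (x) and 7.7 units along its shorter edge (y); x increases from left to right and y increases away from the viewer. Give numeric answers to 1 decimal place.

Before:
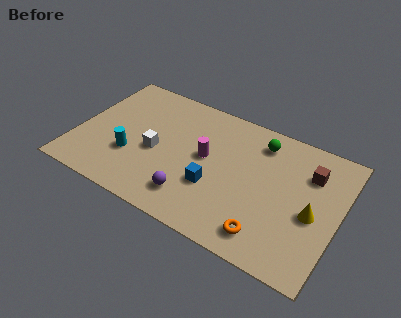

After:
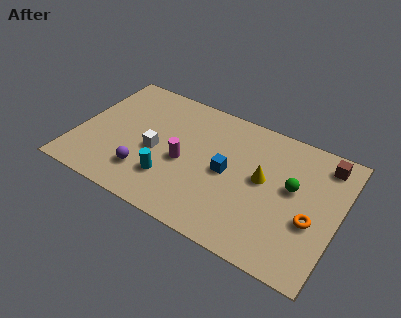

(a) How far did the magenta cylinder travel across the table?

1.3

From (6.3, 4.2) to (5.3, 3.4), the magenta cylinder covered √(1.0² + 0.8²) ≈ 1.3 units.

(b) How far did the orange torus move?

2.5

From (9.7, 1.3) to (11.6, 3.0), the orange torus covered √(1.9² + 1.7²) ≈ 2.5 units.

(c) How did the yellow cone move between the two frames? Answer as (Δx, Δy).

(-2.5, 0.8)

The yellow cone started near (11.6, 3.4) and ended near (9.1, 4.2).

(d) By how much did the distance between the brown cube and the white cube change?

+0.9

Before: roughly 7.6 units apart; after: 8.5. That's 0.9 units further apart.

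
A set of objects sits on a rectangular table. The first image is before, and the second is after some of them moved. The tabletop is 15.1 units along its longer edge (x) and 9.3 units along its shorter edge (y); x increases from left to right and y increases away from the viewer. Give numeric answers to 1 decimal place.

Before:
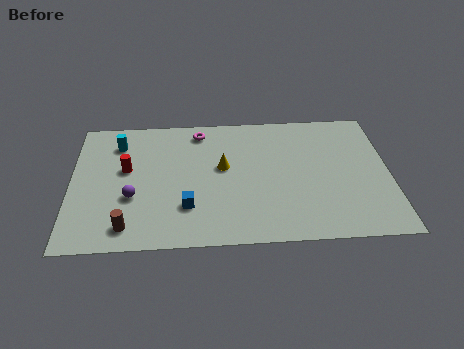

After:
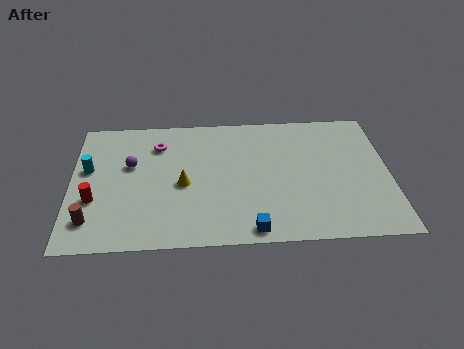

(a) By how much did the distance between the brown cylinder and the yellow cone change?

-1.1

Before: roughly 6.0 units apart; after: 4.9. That's 1.1 units closer together.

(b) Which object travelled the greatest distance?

the blue cube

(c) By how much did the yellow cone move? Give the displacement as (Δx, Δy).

(-1.9, -1.1)

From the two frames, the yellow cone sits at roughly (7.2, 5.3) before and (5.3, 4.2) after.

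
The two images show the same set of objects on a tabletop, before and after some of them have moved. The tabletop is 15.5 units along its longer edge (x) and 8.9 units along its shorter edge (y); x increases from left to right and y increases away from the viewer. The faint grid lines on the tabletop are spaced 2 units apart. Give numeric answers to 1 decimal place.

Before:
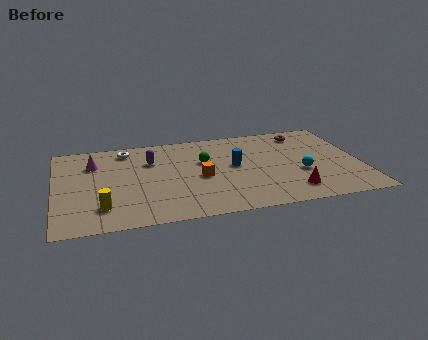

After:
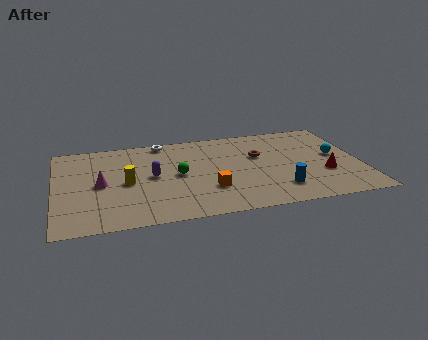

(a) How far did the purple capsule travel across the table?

1.6

From (4.9, 6.2) to (4.9, 4.6), the purple capsule covered √(0.0² + 1.6²) ≈ 1.6 units.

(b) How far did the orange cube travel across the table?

1.4

The orange cube moved from about (7.3, 4.0) to (7.7, 2.7), a distance of √(0.4² + 1.3²) ≈ 1.4.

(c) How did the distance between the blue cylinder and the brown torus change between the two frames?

-1.0

The distance was about 4.7 in the first image and 3.7 in the second, so they moved 1.0 units closer together.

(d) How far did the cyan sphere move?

2.4

The cyan sphere was near (12.4, 3.4) before and (14.3, 4.8) after, so it travelled √(1.9² + 1.4²) ≈ 2.4 units.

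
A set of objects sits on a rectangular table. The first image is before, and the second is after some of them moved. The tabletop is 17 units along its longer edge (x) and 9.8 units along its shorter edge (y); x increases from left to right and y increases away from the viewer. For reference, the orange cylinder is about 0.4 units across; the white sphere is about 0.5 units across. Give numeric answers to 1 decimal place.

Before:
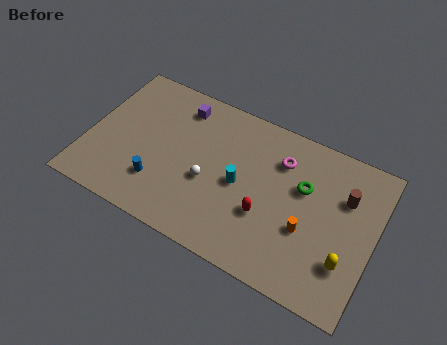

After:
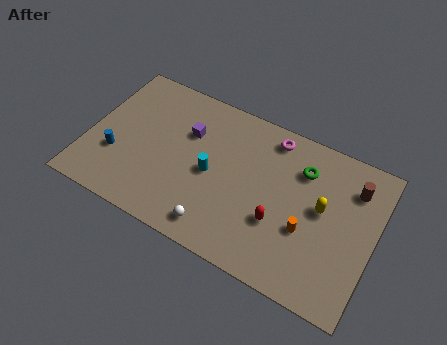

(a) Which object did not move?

the orange cylinder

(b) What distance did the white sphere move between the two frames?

2.8

From (7.3, 4.0) to (8.2, 1.4), the white sphere covered √(0.9² + 2.6²) ≈ 2.8 units.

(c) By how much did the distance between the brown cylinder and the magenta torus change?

+1.2

They were about 3.9 units apart before and 5.1 after — 1.2 units further apart.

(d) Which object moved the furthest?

the yellow capsule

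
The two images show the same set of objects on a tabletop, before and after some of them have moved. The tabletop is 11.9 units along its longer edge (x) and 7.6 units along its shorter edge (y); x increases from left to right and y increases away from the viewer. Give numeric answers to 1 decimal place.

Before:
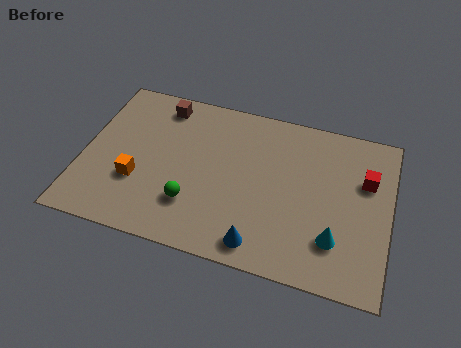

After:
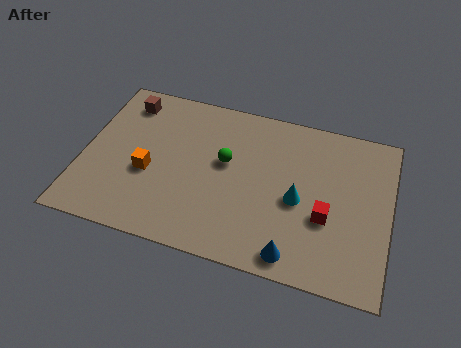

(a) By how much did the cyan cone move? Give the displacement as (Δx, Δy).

(-1.5, 1.4)

The cyan cone was at about (9.9, 2.0) and moved to about (8.4, 3.4).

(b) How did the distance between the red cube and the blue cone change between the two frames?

-3.2

They were about 5.5 units apart before and 2.3 after — 3.2 units closer together.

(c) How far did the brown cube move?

1.4

From (2.8, 6.5) to (1.4, 6.3), the brown cube covered √(1.4² + 0.2²) ≈ 1.4 units.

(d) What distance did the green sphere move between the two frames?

2.5

The green sphere was near (4.4, 2.1) before and (5.5, 4.4) after, so it travelled √(1.1² + 2.3²) ≈ 2.5 units.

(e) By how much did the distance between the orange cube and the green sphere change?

+0.9

Before: roughly 2.3 units apart; after: 3.2. That's 0.9 units further apart.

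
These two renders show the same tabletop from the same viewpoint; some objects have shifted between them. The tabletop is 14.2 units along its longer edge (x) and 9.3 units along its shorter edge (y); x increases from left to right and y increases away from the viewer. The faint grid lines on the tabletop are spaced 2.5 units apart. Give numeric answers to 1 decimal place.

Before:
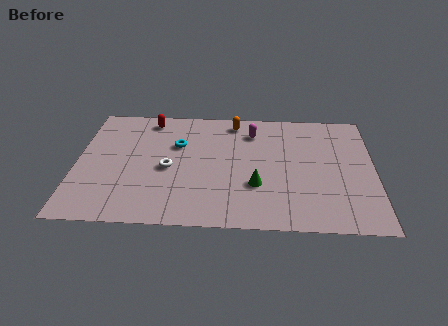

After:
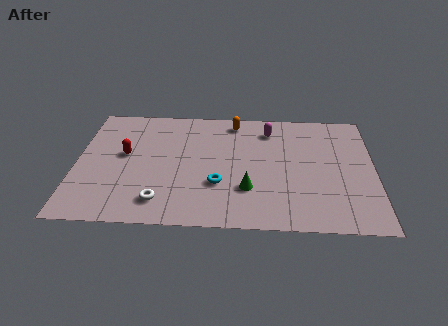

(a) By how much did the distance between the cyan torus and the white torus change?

+1.1

They were about 1.9 units apart before and 3.0 after — 1.1 units further apart.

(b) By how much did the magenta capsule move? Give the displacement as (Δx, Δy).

(0.8, 0.2)

The magenta capsule started near (8.4, 7.3) and ended near (9.2, 7.5).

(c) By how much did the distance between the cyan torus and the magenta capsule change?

+1.2

They were about 3.8 units apart before and 5.0 after — 1.2 units further apart.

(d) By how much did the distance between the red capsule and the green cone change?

-0.8

The distance was about 7.2 in the first image and 6.4 in the second, so they moved 0.8 units closer together.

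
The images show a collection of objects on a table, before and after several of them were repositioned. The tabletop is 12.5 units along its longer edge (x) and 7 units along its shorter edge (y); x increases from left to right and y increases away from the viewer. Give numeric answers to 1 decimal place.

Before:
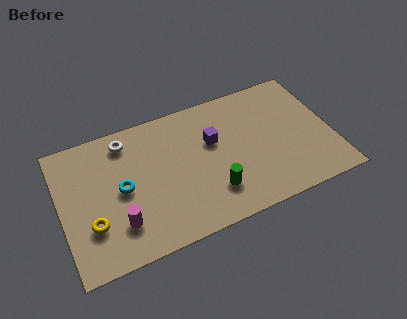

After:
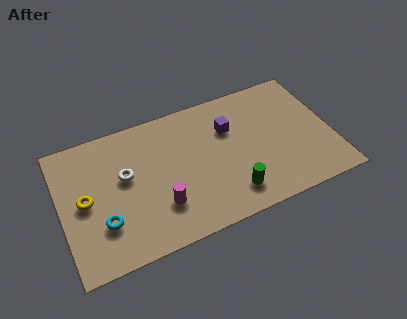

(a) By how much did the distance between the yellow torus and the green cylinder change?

+1.3

Before: roughly 5.5 units apart; after: 6.8. That's 1.3 units further apart.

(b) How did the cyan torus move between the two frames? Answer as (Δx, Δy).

(-1.0, -1.4)

The cyan torus was at about (2.8, 3.5) and moved to about (1.8, 2.1).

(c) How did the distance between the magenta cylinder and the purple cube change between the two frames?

-0.8

They were about 5.3 units apart before and 4.5 after — 0.8 units closer together.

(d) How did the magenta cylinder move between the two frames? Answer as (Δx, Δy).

(1.9, 0.2)

The magenta cylinder started near (2.5, 1.8) and ended near (4.4, 2.0).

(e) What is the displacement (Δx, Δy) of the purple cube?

(0.8, 0.4)

The purple cube was at about (7.1, 4.4) and moved to about (7.9, 4.8).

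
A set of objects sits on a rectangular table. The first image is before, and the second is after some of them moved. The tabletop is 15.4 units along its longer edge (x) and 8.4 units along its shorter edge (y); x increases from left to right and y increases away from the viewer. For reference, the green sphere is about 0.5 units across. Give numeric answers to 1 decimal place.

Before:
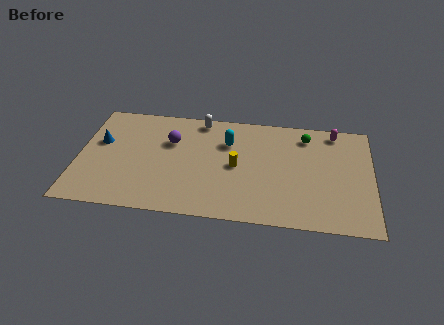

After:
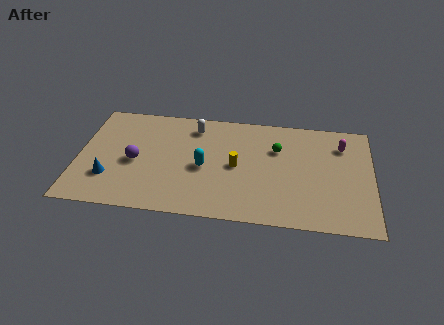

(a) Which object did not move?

the yellow cylinder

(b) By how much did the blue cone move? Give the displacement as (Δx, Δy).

(0.6, -2.7)

From the two frames, the blue cone sits at roughly (1.1, 5.1) before and (1.7, 2.4) after.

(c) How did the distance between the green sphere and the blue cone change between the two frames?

-1.6

Before: roughly 10.9 units apart; after: 9.3. That's 1.6 units closer together.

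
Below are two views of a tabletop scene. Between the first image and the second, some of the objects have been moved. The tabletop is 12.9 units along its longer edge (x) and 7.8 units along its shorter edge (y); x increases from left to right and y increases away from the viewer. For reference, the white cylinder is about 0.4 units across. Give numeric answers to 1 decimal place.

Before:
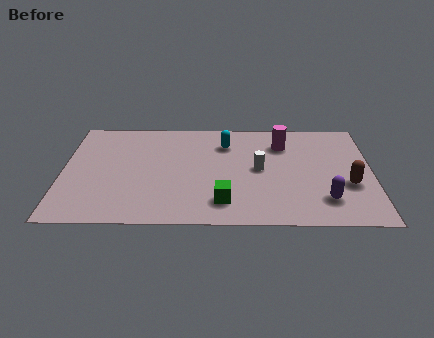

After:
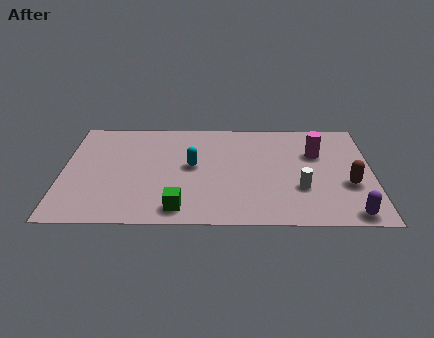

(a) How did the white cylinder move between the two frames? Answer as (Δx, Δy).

(1.7, -1.4)

The white cylinder was at about (8.2, 4.0) and moved to about (9.9, 2.6).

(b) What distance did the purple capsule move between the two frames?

1.4

The purple capsule moved from about (10.9, 1.8) to (11.9, 0.8), a distance of √(1.0² + 1.0²) ≈ 1.4.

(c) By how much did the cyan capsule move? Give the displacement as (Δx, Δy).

(-1.4, -1.7)

The cyan capsule started near (6.8, 5.9) and ended near (5.4, 4.2).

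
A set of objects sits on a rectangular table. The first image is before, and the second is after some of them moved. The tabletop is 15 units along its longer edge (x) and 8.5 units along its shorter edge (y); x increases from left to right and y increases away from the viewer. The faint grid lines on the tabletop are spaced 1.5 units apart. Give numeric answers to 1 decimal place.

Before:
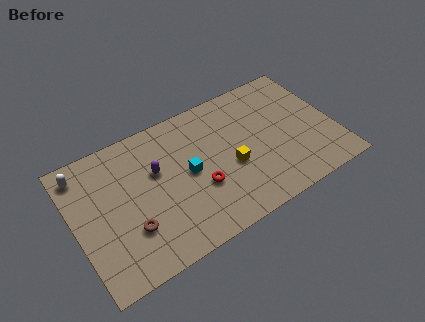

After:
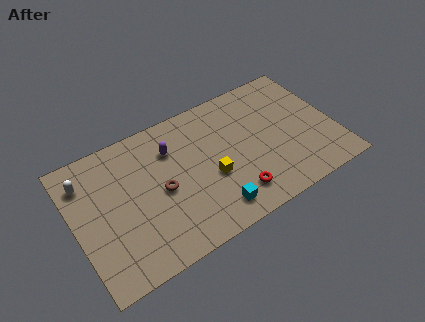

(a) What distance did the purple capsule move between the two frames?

1.3

The purple capsule moved from about (4.8, 5.3) to (5.8, 6.2), a distance of √(1.0² + 0.9²) ≈ 1.3.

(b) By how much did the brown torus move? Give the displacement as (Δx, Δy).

(2.0, 1.4)

The brown torus started near (2.9, 2.6) and ended near (4.9, 4.0).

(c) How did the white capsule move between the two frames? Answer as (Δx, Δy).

(0.1, -0.6)

The white capsule started near (0.8, 7.2) and ended near (0.9, 6.6).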